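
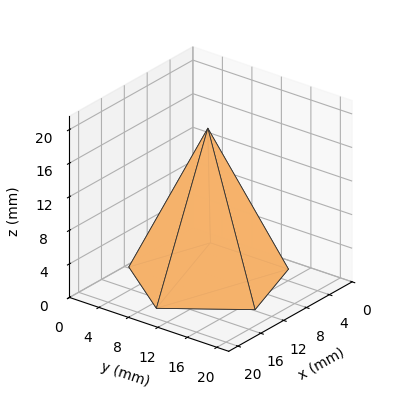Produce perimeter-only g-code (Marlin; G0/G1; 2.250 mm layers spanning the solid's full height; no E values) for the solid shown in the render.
Reading the render: the shape is a regular 5-sided pyramid, base circumscribed radius ≈ 9 mm, apex at z ≈ 18 mm (dimensions read to the nearest mm from the axis ticks). For the g-code, the solid's height is divided into equal slices at the stated Δz and each level perimeter traced with G1 moves after a G0 lift.

; perimeter-only toolpath
G21 ; units = mm
G90 ; absolute positioning
G28 ; home
; layer 1
G0 Z2.250
G0 X16.875 Y9.000
G1 X11.433 Y16.490
G1 X2.629 Y13.629
G1 X2.629 Y4.371
G1 X11.433 Y1.510
G1 X16.875 Y9.000
; layer 2
G0 Z4.500
G0 X15.750 Y9.000
G1 X11.086 Y15.420
G1 X3.539 Y12.967
G1 X3.539 Y5.032
G1 X11.086 Y2.580
G1 X15.750 Y9.000
; layer 3
G0 Z6.750
G0 X14.625 Y9.000
G1 X10.738 Y14.350
G1 X4.449 Y12.306
G1 X4.449 Y5.694
G1 X10.738 Y3.650
G1 X14.625 Y9.000
; layer 4
G0 Z9.000
G0 X13.500 Y9.000
G1 X10.390 Y13.280
G1 X5.359 Y11.645
G1 X5.359 Y6.355
G1 X10.390 Y4.720
G1 X13.500 Y9.000
; layer 5
G0 Z11.250
G0 X12.375 Y9.000
G1 X10.043 Y12.210
G1 X6.270 Y10.984
G1 X6.270 Y7.016
G1 X10.043 Y5.790
G1 X12.375 Y9.000
; layer 6
G0 Z13.500
G0 X11.250 Y9.000
G1 X9.695 Y11.140
G1 X7.180 Y10.322
G1 X7.180 Y7.678
G1 X9.695 Y6.860
G1 X11.250 Y9.000
; layer 7
G0 Z15.750
G0 X10.125 Y9.000
G1 X9.348 Y10.070
G1 X8.090 Y9.661
G1 X8.090 Y8.339
G1 X9.348 Y7.930
G1 X10.125 Y9.000
M2 ; end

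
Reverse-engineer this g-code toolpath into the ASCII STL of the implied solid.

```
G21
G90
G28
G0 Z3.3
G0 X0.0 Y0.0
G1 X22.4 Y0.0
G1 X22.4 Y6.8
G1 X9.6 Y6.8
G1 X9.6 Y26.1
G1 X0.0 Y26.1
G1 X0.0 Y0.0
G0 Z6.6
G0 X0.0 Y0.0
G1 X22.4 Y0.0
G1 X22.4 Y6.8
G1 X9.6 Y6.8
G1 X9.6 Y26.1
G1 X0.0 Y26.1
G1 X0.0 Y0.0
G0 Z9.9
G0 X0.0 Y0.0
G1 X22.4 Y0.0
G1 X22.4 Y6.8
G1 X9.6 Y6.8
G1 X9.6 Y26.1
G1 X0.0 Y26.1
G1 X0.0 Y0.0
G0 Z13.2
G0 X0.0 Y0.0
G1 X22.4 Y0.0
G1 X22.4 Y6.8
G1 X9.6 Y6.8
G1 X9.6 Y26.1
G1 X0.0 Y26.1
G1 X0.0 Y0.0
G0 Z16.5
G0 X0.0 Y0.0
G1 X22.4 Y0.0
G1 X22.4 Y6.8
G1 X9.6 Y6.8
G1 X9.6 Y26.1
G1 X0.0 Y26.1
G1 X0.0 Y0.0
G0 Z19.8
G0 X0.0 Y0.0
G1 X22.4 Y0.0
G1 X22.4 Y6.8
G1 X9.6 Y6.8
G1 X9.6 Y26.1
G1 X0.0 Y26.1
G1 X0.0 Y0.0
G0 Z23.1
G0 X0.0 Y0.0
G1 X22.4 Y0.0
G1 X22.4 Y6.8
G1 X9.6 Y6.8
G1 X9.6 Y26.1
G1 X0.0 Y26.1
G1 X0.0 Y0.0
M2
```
solid part
  facet normal 0.0000 0.0000 -1.0000
    outer loop
      vertex 22.4 6.8 0.0
      vertex 22.4 0.0 0.0
      vertex 0.0 0.0 0.0
    endloop
  endfacet
  facet normal 0.0000 0.0000 -1.0000
    outer loop
      vertex 9.6 6.8 0.0
      vertex 22.4 6.8 0.0
      vertex 0.0 0.0 0.0
    endloop
  endfacet
  facet normal 0.0000 0.0000 -1.0000
    outer loop
      vertex 9.6 26.1 0.0
      vertex 9.6 6.8 0.0
      vertex 0.0 0.0 0.0
    endloop
  endfacet
  facet normal 0.0000 0.0000 -1.0000
    outer loop
      vertex 0.0 26.1 0.0
      vertex 9.6 26.1 0.0
      vertex 0.0 0.0 0.0
    endloop
  endfacet
  facet normal 0.0000 0.0000 1.0000
    outer loop
      vertex 0.0 0.0 23.1
      vertex 22.4 0.0 23.1
      vertex 22.4 6.8 23.1
    endloop
  endfacet
  facet normal 0.0000 0.0000 1.0000
    outer loop
      vertex 0.0 0.0 23.1
      vertex 22.4 6.8 23.1
      vertex 9.6 6.8 23.1
    endloop
  endfacet
  facet normal 0.0000 0.0000 1.0000
    outer loop
      vertex 0.0 0.0 23.1
      vertex 9.6 6.8 23.1
      vertex 9.6 26.1 23.1
    endloop
  endfacet
  facet normal 0.0000 0.0000 1.0000
    outer loop
      vertex 0.0 0.0 23.1
      vertex 9.6 26.1 23.1
      vertex 0.0 26.1 23.1
    endloop
  endfacet
  facet normal 0.0000 -1.0000 0.0000
    outer loop
      vertex 0.0 0.0 0.0
      vertex 22.4 0.0 0.0
      vertex 22.4 0.0 23.1
    endloop
  endfacet
  facet normal 0.0000 -1.0000 0.0000
    outer loop
      vertex 0.0 0.0 0.0
      vertex 22.4 0.0 23.1
      vertex 0.0 0.0 23.1
    endloop
  endfacet
  facet normal 1.0000 0.0000 0.0000
    outer loop
      vertex 22.4 0.0 0.0
      vertex 22.4 6.8 0.0
      vertex 22.4 6.8 23.1
    endloop
  endfacet
  facet normal 1.0000 0.0000 0.0000
    outer loop
      vertex 22.4 0.0 0.0
      vertex 22.4 6.8 23.1
      vertex 22.4 0.0 23.1
    endloop
  endfacet
  facet normal 0.0000 1.0000 0.0000
    outer loop
      vertex 22.4 6.8 0.0
      vertex 9.6 6.8 0.0
      vertex 9.6 6.8 23.1
    endloop
  endfacet
  facet normal 0.0000 1.0000 0.0000
    outer loop
      vertex 22.4 6.8 0.0
      vertex 9.6 6.8 23.1
      vertex 22.4 6.8 23.1
    endloop
  endfacet
  facet normal 1.0000 0.0000 0.0000
    outer loop
      vertex 9.6 6.8 0.0
      vertex 9.6 26.1 0.0
      vertex 9.6 26.1 23.1
    endloop
  endfacet
  facet normal 1.0000 0.0000 0.0000
    outer loop
      vertex 9.6 6.8 0.0
      vertex 9.6 26.1 23.1
      vertex 9.6 6.8 23.1
    endloop
  endfacet
  facet normal 0.0000 1.0000 0.0000
    outer loop
      vertex 9.6 26.1 0.0
      vertex 0.0 26.1 0.0
      vertex 0.0 26.1 23.1
    endloop
  endfacet
  facet normal 0.0000 1.0000 0.0000
    outer loop
      vertex 9.6 26.1 0.0
      vertex 0.0 26.1 23.1
      vertex 9.6 26.1 23.1
    endloop
  endfacet
  facet normal -1.0000 0.0000 0.0000
    outer loop
      vertex 0.0 26.1 0.0
      vertex 0.0 0.0 0.0
      vertex 0.0 0.0 23.1
    endloop
  endfacet
  facet normal -1.0000 0.0000 0.0000
    outer loop
      vertex 0.0 26.1 0.0
      vertex 0.0 0.0 23.1
      vertex 0.0 26.1 23.1
    endloop
  endfacet
endsolid part

The G0 Z moves step by Δz≈3.3 mm. Every layer's G1 loop is the same polygon, so the solid is a straight extrusion of it from z=0 to z≈23.1. Closing with flat bottom and top caps and triangulating gives 20 facets — an L-shaped prism: outer 22.4 × 26.1 mm, arm thicknesses ≈ 6.8 mm (horizontal) and 9.6 mm (vertical), extruded 23.1 mm in z.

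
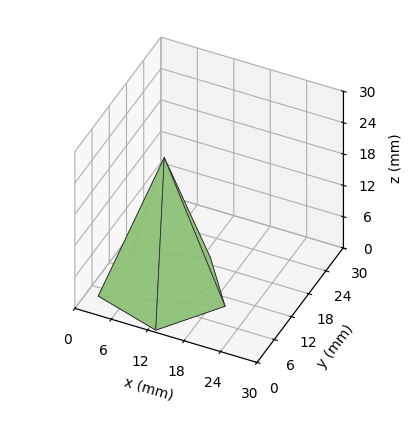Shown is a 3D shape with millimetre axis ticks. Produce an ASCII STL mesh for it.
Reading the render: the shape is a regular 5-sided pyramid, base circumscribed radius ≈ 10 mm, apex at z ≈ 25 mm (dimensions read to the nearest mm from the axis ticks). For the STL, each face is triangulated and given an outward normal.

solid part
  facet normal 0.0000 0.0000 -1.0000
    outer loop
      vertex 1.910 15.878 0.000
      vertex 13.090 19.511 0.000
      vertex 20.000 10.000 0.000
    endloop
  endfacet
  facet normal 0.0000 0.0000 -1.0000
    outer loop
      vertex 1.910 4.122 0.000
      vertex 1.910 15.878 0.000
      vertex 20.000 10.000 0.000
    endloop
  endfacet
  facet normal 0.0000 0.0000 -1.0000
    outer loop
      vertex 13.090 0.489 0.000
      vertex 1.910 4.122 0.000
      vertex 20.000 10.000 0.000
    endloop
  endfacet
  facet normal 0.7697 0.5592 0.3079
    outer loop
      vertex 20.000 10.000 0.000
      vertex 13.090 19.511 0.000
      vertex 10.000 10.000 25.000
    endloop
  endfacet
  facet normal -0.2940 0.9048 0.3079
    outer loop
      vertex 13.090 19.511 0.000
      vertex 1.910 15.878 0.000
      vertex 10.000 10.000 25.000
    endloop
  endfacet
  facet normal -0.9514 0.0000 0.3079
    outer loop
      vertex 1.910 15.878 0.000
      vertex 1.910 4.122 0.000
      vertex 10.000 10.000 25.000
    endloop
  endfacet
  facet normal -0.2940 -0.9048 0.3079
    outer loop
      vertex 1.910 4.122 0.000
      vertex 13.090 0.489 0.000
      vertex 10.000 10.000 25.000
    endloop
  endfacet
  facet normal 0.7697 -0.5592 0.3079
    outer loop
      vertex 13.090 0.489 0.000
      vertex 20.000 10.000 0.000
      vertex 10.000 10.000 25.000
    endloop
  endfacet
endsolid part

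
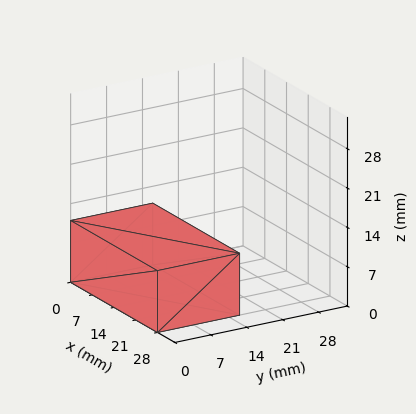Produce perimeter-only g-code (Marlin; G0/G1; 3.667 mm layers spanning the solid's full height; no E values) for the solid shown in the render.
Reading the render: the shape is a rectangular box, roughly 28 × 16 mm footprint and 11 mm tall (dimensions read to the nearest mm from the axis ticks). For the g-code, the solid's height is divided into equal slices at the stated Δz and each level perimeter traced with G1 moves after a G0 lift.

; perimeter-only toolpath
G21 ; units = mm
G90 ; absolute positioning
G28 ; home
; layer 1
G0 Z3.667
G0 X0.000 Y0.000
G1 X28.000 Y0.000
G1 X28.000 Y16.000
G1 X0.000 Y16.000
G1 X0.000 Y0.000
; layer 2
G0 Z7.333
G0 X0.000 Y0.000
G1 X28.000 Y0.000
G1 X28.000 Y16.000
G1 X0.000 Y16.000
G1 X0.000 Y0.000
; layer 3
G0 Z11.000
G0 X0.000 Y0.000
G1 X28.000 Y0.000
G1 X28.000 Y16.000
G1 X0.000 Y16.000
G1 X0.000 Y0.000
M2 ; end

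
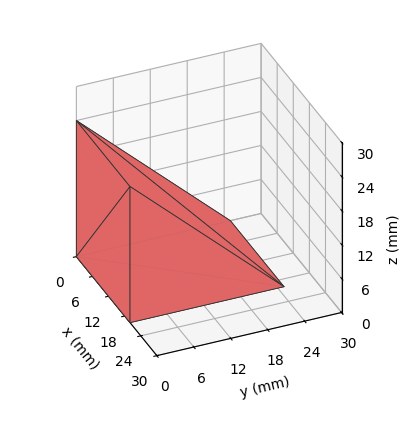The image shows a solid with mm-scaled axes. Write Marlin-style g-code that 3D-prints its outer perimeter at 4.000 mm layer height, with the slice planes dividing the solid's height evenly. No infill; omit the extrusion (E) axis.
Reading the render: the shape is a wedge (ramp): 20 × 25 mm base, rising to 24 mm along the y=0 edge and sloping linearly to z=0 at y=25 (dimensions read to the nearest mm from the axis ticks). For the g-code, the solid's height is divided into equal slices at the stated Δz and each level perimeter traced with G1 moves after a G0 lift.

; perimeter-only toolpath
G21 ; units = mm
G90 ; absolute positioning
G28 ; home
; layer 1
G0 Z4.000
G0 X0.000 Y0.000
G1 X20.000 Y0.000
G1 X20.000 Y20.833
G1 X0.000 Y20.833
G1 X0.000 Y0.000
; layer 2
G0 Z8.000
G0 X0.000 Y0.000
G1 X20.000 Y0.000
G1 X20.000 Y16.667
G1 X0.000 Y16.667
G1 X0.000 Y0.000
; layer 3
G0 Z12.000
G0 X0.000 Y0.000
G1 X20.000 Y0.000
G1 X20.000 Y12.500
G1 X0.000 Y12.500
G1 X0.000 Y0.000
; layer 4
G0 Z16.000
G0 X0.000 Y0.000
G1 X20.000 Y0.000
G1 X20.000 Y8.333
G1 X0.000 Y8.333
G1 X0.000 Y0.000
; layer 5
G0 Z20.000
G0 X0.000 Y0.000
G1 X20.000 Y0.000
G1 X20.000 Y4.167
G1 X0.000 Y4.167
G1 X0.000 Y0.000
M2 ; end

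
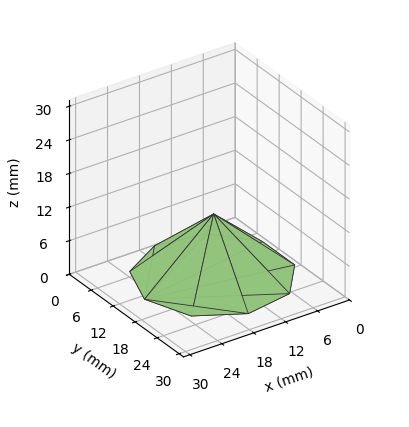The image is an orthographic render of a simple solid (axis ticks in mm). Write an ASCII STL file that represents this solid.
Reading the render: the shape is a regular 9-sided pyramid, base circumscribed radius ≈ 13 mm, apex at z ≈ 11 mm (dimensions read to the nearest mm from the axis ticks). For the STL, each face is triangulated and given an outward normal.

solid part
  facet normal 0.0000 0.0000 -1.0000
    outer loop
      vertex 15.3 25.8 0.0
      vertex 23.0 21.4 0.0
      vertex 26.0 13.0 0.0
    endloop
  endfacet
  facet normal 0.0000 0.0000 -1.0000
    outer loop
      vertex 6.5 24.3 0.0
      vertex 15.3 25.8 0.0
      vertex 26.0 13.0 0.0
    endloop
  endfacet
  facet normal 0.0000 0.0000 -1.0000
    outer loop
      vertex 0.8 17.4 0.0
      vertex 6.5 24.3 0.0
      vertex 26.0 13.0 0.0
    endloop
  endfacet
  facet normal 0.0000 0.0000 -1.0000
    outer loop
      vertex 0.8 8.6 0.0
      vertex 0.8 17.4 0.0
      vertex 26.0 13.0 0.0
    endloop
  endfacet
  facet normal 0.0000 0.0000 -1.0000
    outer loop
      vertex 6.5 1.7 0.0
      vertex 0.8 8.6 0.0
      vertex 26.0 13.0 0.0
    endloop
  endfacet
  facet normal 0.0000 0.0000 -1.0000
    outer loop
      vertex 15.3 0.2 0.0
      vertex 6.5 1.7 0.0
      vertex 26.0 13.0 0.0
    endloop
  endfacet
  facet normal 0.0000 0.0000 -1.0000
    outer loop
      vertex 23.0 4.6 0.0
      vertex 15.3 0.2 0.0
      vertex 26.0 13.0 0.0
    endloop
  endfacet
  facet normal 0.6294 0.2248 0.7438
    outer loop
      vertex 26.0 13.0 0.0
      vertex 23.0 21.4 0.0
      vertex 13.0 13.0 11.0
    endloop
  endfacet
  facet normal 0.3314 0.5800 0.7442
    outer loop
      vertex 23.0 21.4 0.0
      vertex 15.3 25.8 0.0
      vertex 13.0 13.0 11.0
    endloop
  endfacet
  facet normal -0.1124 0.6592 0.7435
    outer loop
      vertex 15.3 25.8 0.0
      vertex 6.5 24.3 0.0
      vertex 13.0 13.0 11.0
    endloop
  endfacet
  facet normal -0.5161 0.4263 0.7429
    outer loop
      vertex 6.5 24.3 0.0
      vertex 0.8 17.4 0.0
      vertex 13.0 13.0 11.0
    endloop
  endfacet
  facet normal -0.6696 0.0000 0.7427
    outer loop
      vertex 0.8 17.4 0.0
      vertex 0.8 8.6 0.0
      vertex 13.0 13.0 11.0
    endloop
  endfacet
  facet normal -0.5161 -0.4263 0.7429
    outer loop
      vertex 0.8 8.6 0.0
      vertex 6.5 1.7 0.0
      vertex 13.0 13.0 11.0
    endloop
  endfacet
  facet normal -0.1124 -0.6592 0.7435
    outer loop
      vertex 6.5 1.7 0.0
      vertex 15.3 0.2 0.0
      vertex 13.0 13.0 11.0
    endloop
  endfacet
  facet normal 0.3314 -0.5800 0.7442
    outer loop
      vertex 15.3 0.2 0.0
      vertex 23.0 4.6 0.0
      vertex 13.0 13.0 11.0
    endloop
  endfacet
  facet normal 0.6294 -0.2248 0.7438
    outer loop
      vertex 23.0 4.6 0.0
      vertex 26.0 13.0 0.0
      vertex 13.0 13.0 11.0
    endloop
  endfacet
endsolid part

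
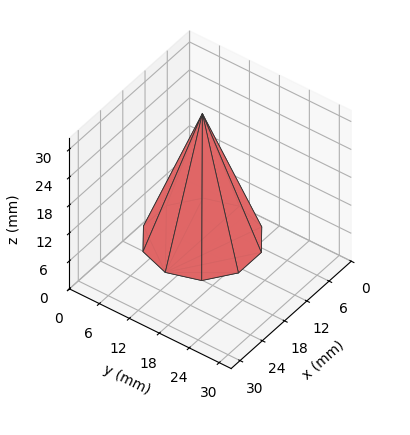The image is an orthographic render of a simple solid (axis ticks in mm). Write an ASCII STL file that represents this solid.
Reading the render: the shape is a regular 10-sided pyramid, base circumscribed radius ≈ 10 mm, apex at z ≈ 27 mm (dimensions read to the nearest mm from the axis ticks). For the STL, each face is triangulated and given an outward normal.

solid part
  facet normal 0.0000 0.0000 -1.0000
    outer loop
      vertex 13.09 19.51 0.00
      vertex 18.09 15.88 0.00
      vertex 20.00 10.00 0.00
    endloop
  endfacet
  facet normal 0.0000 0.0000 -1.0000
    outer loop
      vertex 6.91 19.51 0.00
      vertex 13.09 19.51 0.00
      vertex 20.00 10.00 0.00
    endloop
  endfacet
  facet normal 0.0000 0.0000 -1.0000
    outer loop
      vertex 1.91 15.88 0.00
      vertex 6.91 19.51 0.00
      vertex 20.00 10.00 0.00
    endloop
  endfacet
  facet normal 0.0000 0.0000 -1.0000
    outer loop
      vertex 0.00 10.00 0.00
      vertex 1.91 15.88 0.00
      vertex 20.00 10.00 0.00
    endloop
  endfacet
  facet normal 0.0000 0.0000 -1.0000
    outer loop
      vertex 1.91 4.12 0.00
      vertex 0.00 10.00 0.00
      vertex 20.00 10.00 0.00
    endloop
  endfacet
  facet normal 0.0000 0.0000 -1.0000
    outer loop
      vertex 6.91 0.49 0.00
      vertex 1.91 4.12 0.00
      vertex 20.00 10.00 0.00
    endloop
  endfacet
  facet normal 0.0000 0.0000 -1.0000
    outer loop
      vertex 13.09 0.49 0.00
      vertex 6.91 0.49 0.00
      vertex 20.00 10.00 0.00
    endloop
  endfacet
  facet normal 0.0000 0.0000 -1.0000
    outer loop
      vertex 18.09 4.12 0.00
      vertex 13.09 0.49 0.00
      vertex 20.00 10.00 0.00
    endloop
  endfacet
  facet normal 0.8971 0.2914 0.3322
    outer loop
      vertex 20.00 10.00 0.00
      vertex 18.09 15.88 0.00
      vertex 10.00 10.00 27.00
    endloop
  endfacet
  facet normal 0.5541 0.7633 0.3323
    outer loop
      vertex 18.09 15.88 0.00
      vertex 13.09 19.51 0.00
      vertex 10.00 10.00 27.00
    endloop
  endfacet
  facet normal 0.0000 0.9432 0.3322
    outer loop
      vertex 13.09 19.51 0.00
      vertex 6.91 19.51 0.00
      vertex 10.00 10.00 27.00
    endloop
  endfacet
  facet normal -0.5541 0.7633 0.3323
    outer loop
      vertex 6.91 19.51 0.00
      vertex 1.91 15.88 0.00
      vertex 10.00 10.00 27.00
    endloop
  endfacet
  facet normal -0.8971 0.2914 0.3322
    outer loop
      vertex 1.91 15.88 0.00
      vertex 0.00 10.00 0.00
      vertex 10.00 10.00 27.00
    endloop
  endfacet
  facet normal -0.8971 -0.2914 0.3322
    outer loop
      vertex 0.00 10.00 0.00
      vertex 1.91 4.12 0.00
      vertex 10.00 10.00 27.00
    endloop
  endfacet
  facet normal -0.5541 -0.7633 0.3323
    outer loop
      vertex 1.91 4.12 0.00
      vertex 6.91 0.49 0.00
      vertex 10.00 10.00 27.00
    endloop
  endfacet
  facet normal 0.0000 -0.9432 0.3322
    outer loop
      vertex 6.91 0.49 0.00
      vertex 13.09 0.49 0.00
      vertex 10.00 10.00 27.00
    endloop
  endfacet
  facet normal 0.5541 -0.7633 0.3323
    outer loop
      vertex 13.09 0.49 0.00
      vertex 18.09 4.12 0.00
      vertex 10.00 10.00 27.00
    endloop
  endfacet
  facet normal 0.8971 -0.2914 0.3322
    outer loop
      vertex 18.09 4.12 0.00
      vertex 20.00 10.00 0.00
      vertex 10.00 10.00 27.00
    endloop
  endfacet
endsolid part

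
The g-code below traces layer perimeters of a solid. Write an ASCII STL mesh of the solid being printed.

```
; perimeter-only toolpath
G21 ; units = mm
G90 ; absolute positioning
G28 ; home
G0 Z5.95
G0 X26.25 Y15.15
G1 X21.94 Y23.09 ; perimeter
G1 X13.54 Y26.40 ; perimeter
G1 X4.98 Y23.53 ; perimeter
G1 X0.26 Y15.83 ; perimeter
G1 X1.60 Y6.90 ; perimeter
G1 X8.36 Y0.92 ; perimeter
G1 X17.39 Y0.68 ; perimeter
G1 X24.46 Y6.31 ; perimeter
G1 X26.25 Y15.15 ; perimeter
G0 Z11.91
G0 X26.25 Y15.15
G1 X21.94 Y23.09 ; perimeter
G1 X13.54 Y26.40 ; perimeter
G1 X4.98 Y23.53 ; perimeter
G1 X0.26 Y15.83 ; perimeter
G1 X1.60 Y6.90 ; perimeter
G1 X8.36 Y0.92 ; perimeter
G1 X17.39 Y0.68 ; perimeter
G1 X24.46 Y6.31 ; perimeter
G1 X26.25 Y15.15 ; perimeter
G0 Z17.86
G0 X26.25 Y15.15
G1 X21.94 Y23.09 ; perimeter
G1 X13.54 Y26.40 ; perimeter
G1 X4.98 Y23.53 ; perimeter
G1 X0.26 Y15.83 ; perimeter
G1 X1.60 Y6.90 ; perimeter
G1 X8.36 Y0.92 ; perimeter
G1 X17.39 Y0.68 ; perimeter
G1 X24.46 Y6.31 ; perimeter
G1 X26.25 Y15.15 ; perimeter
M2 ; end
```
solid part
  facet normal 0.0000 0.0000 -1.0000
    outer loop
      vertex 13.54 26.40 0.00
      vertex 21.94 23.09 0.00
      vertex 26.25 15.15 0.00
    endloop
  endfacet
  facet normal 0.0000 0.0000 -1.0000
    outer loop
      vertex 4.98 23.53 0.00
      vertex 13.54 26.40 0.00
      vertex 26.25 15.15 0.00
    endloop
  endfacet
  facet normal 0.0000 0.0000 -1.0000
    outer loop
      vertex 0.26 15.83 0.00
      vertex 4.98 23.53 0.00
      vertex 26.25 15.15 0.00
    endloop
  endfacet
  facet normal 0.0000 0.0000 -1.0000
    outer loop
      vertex 1.60 6.90 0.00
      vertex 0.26 15.83 0.00
      vertex 26.25 15.15 0.00
    endloop
  endfacet
  facet normal 0.0000 0.0000 -1.0000
    outer loop
      vertex 8.36 0.92 0.00
      vertex 1.60 6.90 0.00
      vertex 26.25 15.15 0.00
    endloop
  endfacet
  facet normal 0.0000 0.0000 -1.0000
    outer loop
      vertex 17.39 0.68 0.00
      vertex 8.36 0.92 0.00
      vertex 26.25 15.15 0.00
    endloop
  endfacet
  facet normal 0.0000 0.0000 -1.0000
    outer loop
      vertex 24.46 6.31 0.00
      vertex 17.39 0.68 0.00
      vertex 26.25 15.15 0.00
    endloop
  endfacet
  facet normal 0.0000 0.0000 1.0000
    outer loop
      vertex 26.25 15.15 17.86
      vertex 21.94 23.09 17.86
      vertex 13.54 26.40 17.86
    endloop
  endfacet
  facet normal 0.0000 0.0000 1.0000
    outer loop
      vertex 26.25 15.15 17.86
      vertex 13.54 26.40 17.86
      vertex 4.98 23.53 17.86
    endloop
  endfacet
  facet normal 0.0000 0.0000 1.0000
    outer loop
      vertex 26.25 15.15 17.86
      vertex 4.98 23.53 17.86
      vertex 0.26 15.83 17.86
    endloop
  endfacet
  facet normal 0.0000 0.0000 1.0000
    outer loop
      vertex 26.25 15.15 17.86
      vertex 0.26 15.83 17.86
      vertex 1.60 6.90 17.86
    endloop
  endfacet
  facet normal 0.0000 0.0000 1.0000
    outer loop
      vertex 26.25 15.15 17.86
      vertex 1.60 6.90 17.86
      vertex 8.36 0.92 17.86
    endloop
  endfacet
  facet normal 0.0000 0.0000 1.0000
    outer loop
      vertex 26.25 15.15 17.86
      vertex 8.36 0.92 17.86
      vertex 17.39 0.68 17.86
    endloop
  endfacet
  facet normal 0.0000 0.0000 1.0000
    outer loop
      vertex 26.25 15.15 17.86
      vertex 17.39 0.68 17.86
      vertex 24.46 6.31 17.86
    endloop
  endfacet
  facet normal 0.8789 0.4771 0.0000
    outer loop
      vertex 26.25 15.15 0.00
      vertex 21.94 23.09 0.00
      vertex 21.94 23.09 17.86
    endloop
  endfacet
  facet normal 0.8789 0.4771 0.0000
    outer loop
      vertex 26.25 15.15 0.00
      vertex 21.94 23.09 17.86
      vertex 26.25 15.15 17.86
    endloop
  endfacet
  facet normal 0.3666 0.9304 0.0000
    outer loop
      vertex 21.94 23.09 0.00
      vertex 13.54 26.40 0.00
      vertex 13.54 26.40 17.86
    endloop
  endfacet
  facet normal 0.3666 0.9304 0.0000
    outer loop
      vertex 21.94 23.09 0.00
      vertex 13.54 26.40 17.86
      vertex 21.94 23.09 17.86
    endloop
  endfacet
  facet normal -0.3179 0.9481 0.0000
    outer loop
      vertex 13.54 26.40 0.00
      vertex 4.98 23.53 0.00
      vertex 4.98 23.53 17.86
    endloop
  endfacet
  facet normal -0.3179 0.9481 0.0000
    outer loop
      vertex 13.54 26.40 0.00
      vertex 4.98 23.53 17.86
      vertex 13.54 26.40 17.86
    endloop
  endfacet
  facet normal -0.8526 0.5226 0.0000
    outer loop
      vertex 4.98 23.53 0.00
      vertex 0.26 15.83 0.00
      vertex 0.26 15.83 17.86
    endloop
  endfacet
  facet normal -0.8526 0.5226 0.0000
    outer loop
      vertex 4.98 23.53 0.00
      vertex 0.26 15.83 17.86
      vertex 4.98 23.53 17.86
    endloop
  endfacet
  facet normal -0.9889 -0.1484 0.0000
    outer loop
      vertex 0.26 15.83 0.00
      vertex 1.60 6.90 0.00
      vertex 1.60 6.90 17.86
    endloop
  endfacet
  facet normal -0.9889 -0.1484 0.0000
    outer loop
      vertex 0.26 15.83 0.00
      vertex 1.60 6.90 17.86
      vertex 0.26 15.83 17.86
    endloop
  endfacet
  facet normal -0.6626 -0.7490 0.0000
    outer loop
      vertex 1.60 6.90 0.00
      vertex 8.36 0.92 0.00
      vertex 8.36 0.92 17.86
    endloop
  endfacet
  facet normal -0.6626 -0.7490 0.0000
    outer loop
      vertex 1.60 6.90 0.00
      vertex 8.36 0.92 17.86
      vertex 1.60 6.90 17.86
    endloop
  endfacet
  facet normal -0.0266 -0.9996 0.0000
    outer loop
      vertex 8.36 0.92 0.00
      vertex 17.39 0.68 0.00
      vertex 17.39 0.68 17.86
    endloop
  endfacet
  facet normal -0.0266 -0.9996 0.0000
    outer loop
      vertex 8.36 0.92 0.00
      vertex 17.39 0.68 17.86
      vertex 8.36 0.92 17.86
    endloop
  endfacet
  facet normal 0.6229 -0.7823 0.0000
    outer loop
      vertex 17.39 0.68 0.00
      vertex 24.46 6.31 0.00
      vertex 24.46 6.31 17.86
    endloop
  endfacet
  facet normal 0.6229 -0.7823 0.0000
    outer loop
      vertex 17.39 0.68 0.00
      vertex 24.46 6.31 17.86
      vertex 17.39 0.68 17.86
    endloop
  endfacet
  facet normal 0.9801 -0.1985 0.0000
    outer loop
      vertex 24.46 6.31 0.00
      vertex 26.25 15.15 0.00
      vertex 26.25 15.15 17.86
    endloop
  endfacet
  facet normal 0.9801 -0.1985 0.0000
    outer loop
      vertex 24.46 6.31 0.00
      vertex 26.25 15.15 17.86
      vertex 24.46 6.31 17.86
    endloop
  endfacet
endsolid part

The G0 Z moves step by Δz≈5.95 mm. Every layer's G1 loop is the same polygon, so the solid is a straight extrusion of it from z=0 to z≈17.9. Closing with flat bottom and top caps and triangulating gives 32 facets — a regular 9-sided prism (a cylinder approximated with 9 flat sides), circumscribed radius ≈ 13.2 mm, height ≈ 17.9 mm.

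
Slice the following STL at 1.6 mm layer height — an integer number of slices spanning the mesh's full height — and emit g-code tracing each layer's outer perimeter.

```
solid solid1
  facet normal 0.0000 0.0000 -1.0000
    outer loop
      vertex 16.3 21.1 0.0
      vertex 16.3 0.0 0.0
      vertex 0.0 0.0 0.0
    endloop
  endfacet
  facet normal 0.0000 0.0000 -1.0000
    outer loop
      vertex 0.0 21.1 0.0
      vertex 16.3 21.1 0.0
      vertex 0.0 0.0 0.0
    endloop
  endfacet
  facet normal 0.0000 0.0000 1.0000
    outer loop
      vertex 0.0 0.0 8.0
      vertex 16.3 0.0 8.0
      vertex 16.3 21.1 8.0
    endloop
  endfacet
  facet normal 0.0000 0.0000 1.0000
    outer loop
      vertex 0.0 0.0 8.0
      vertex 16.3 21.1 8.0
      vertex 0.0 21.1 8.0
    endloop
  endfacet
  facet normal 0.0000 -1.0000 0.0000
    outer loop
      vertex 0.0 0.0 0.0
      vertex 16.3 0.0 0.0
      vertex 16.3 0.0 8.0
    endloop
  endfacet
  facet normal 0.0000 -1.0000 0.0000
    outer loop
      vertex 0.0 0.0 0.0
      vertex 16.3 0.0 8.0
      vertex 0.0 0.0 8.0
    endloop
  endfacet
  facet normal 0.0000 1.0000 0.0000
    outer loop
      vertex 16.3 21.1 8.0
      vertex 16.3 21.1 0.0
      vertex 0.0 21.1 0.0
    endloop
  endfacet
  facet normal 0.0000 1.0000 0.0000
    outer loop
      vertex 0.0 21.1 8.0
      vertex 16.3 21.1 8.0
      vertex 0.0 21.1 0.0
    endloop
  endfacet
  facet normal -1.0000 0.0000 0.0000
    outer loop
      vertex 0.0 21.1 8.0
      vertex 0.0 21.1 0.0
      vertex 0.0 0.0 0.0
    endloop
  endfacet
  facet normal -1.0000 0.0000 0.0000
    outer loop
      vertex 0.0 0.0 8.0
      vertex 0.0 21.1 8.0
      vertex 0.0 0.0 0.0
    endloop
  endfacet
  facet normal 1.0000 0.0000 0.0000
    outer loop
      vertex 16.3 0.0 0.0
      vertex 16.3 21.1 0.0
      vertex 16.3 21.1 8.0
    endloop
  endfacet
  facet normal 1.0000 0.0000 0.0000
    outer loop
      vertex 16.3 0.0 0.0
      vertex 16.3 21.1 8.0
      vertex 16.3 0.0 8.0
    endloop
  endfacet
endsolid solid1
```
; perimeter-only toolpath
G21 ; units = mm
G90 ; absolute positioning
G28 ; home
; layer 1
G0 Z1.6
G0 X0.0 Y0.0
G1 X16.3 Y0.0
G1 X16.3 Y21.1
G1 X0.0 Y21.1
G1 X0.0 Y0.0
; layer 2
G0 Z3.2
G0 X0.0 Y0.0
G1 X16.3 Y0.0
G1 X16.3 Y21.1
G1 X0.0 Y21.1
G1 X0.0 Y0.0
; layer 3
G0 Z4.8
G0 X0.0 Y0.0
G1 X16.3 Y0.0
G1 X16.3 Y21.1
G1 X0.0 Y21.1
G1 X0.0 Y0.0
; layer 4
G0 Z6.4
G0 X0.0 Y0.0
G1 X16.3 Y0.0
G1 X16.3 Y21.1
G1 X0.0 Y21.1
G1 X0.0 Y0.0
; layer 5
G0 Z8.0
G0 X0.0 Y0.0
G1 X16.3 Y0.0
G1 X16.3 Y21.1
G1 X0.0 Y21.1
G1 X0.0 Y0.0
M2 ; end

The solid is a rectangular box, roughly 16.3 × 21.1 mm footprint and 8 mm tall. Slicing at Δz = 1.6 mm — 5 equal slices spanning the solid's height, so layer i sits at z = i·h/5 — gives 5 non-empty perimeters. Each is a 4-segment closed polygon; G0 lifts to the layer z and rapids to the start vertex, then G1 traces the edges.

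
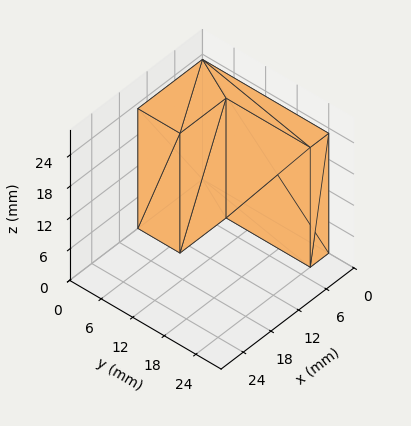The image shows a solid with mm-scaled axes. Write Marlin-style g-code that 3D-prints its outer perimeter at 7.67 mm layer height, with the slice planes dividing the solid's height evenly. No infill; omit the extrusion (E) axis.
Reading the render: the shape is an L-shaped prism: outer 14 × 24 mm, arm thicknesses ≈ 8 mm (horizontal) and 4 mm (vertical), extruded 23 mm in z (dimensions read to the nearest mm from the axis ticks). For the g-code, the solid's height is divided into equal slices at the stated Δz and each level perimeter traced with G1 moves after a G0 lift.

; perimeter-only toolpath
G21 ; units = mm
G90 ; absolute positioning
G28 ; home
; layer 1
G0 Z7.67
G0 X0.00 Y0.00
G1 X14.00 Y0.00
G1 X14.00 Y8.00
G1 X4.00 Y8.00
G1 X4.00 Y24.00
G1 X0.00 Y24.00
G1 X0.00 Y0.00
; layer 2
G0 Z15.33
G0 X0.00 Y0.00
G1 X14.00 Y0.00
G1 X14.00 Y8.00
G1 X4.00 Y8.00
G1 X4.00 Y24.00
G1 X0.00 Y24.00
G1 X0.00 Y0.00
; layer 3
G0 Z23.00
G0 X0.00 Y0.00
G1 X14.00 Y0.00
G1 X14.00 Y8.00
G1 X4.00 Y8.00
G1 X4.00 Y24.00
G1 X0.00 Y24.00
G1 X0.00 Y0.00
M2 ; end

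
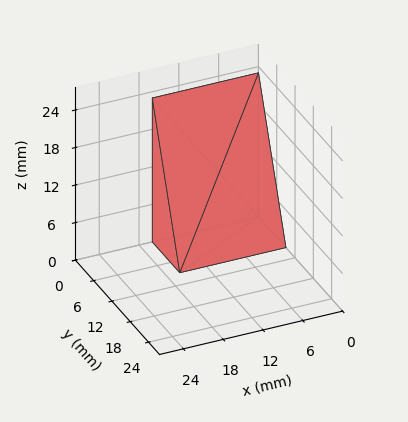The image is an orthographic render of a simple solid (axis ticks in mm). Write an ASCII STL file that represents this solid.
Reading the render: the shape is a wedge (ramp): 16 × 9 mm base, rising to 23 mm along the y=0 edge and sloping linearly to z=0 at y=9 (dimensions read to the nearest mm from the axis ticks). For the STL, each face is triangulated and given an outward normal.

solid part
  facet normal 0.0000 0.0000 -1.0000
    outer loop
      vertex 16.0 9.0 0.0
      vertex 16.0 0.0 0.0
      vertex 0.0 0.0 0.0
    endloop
  endfacet
  facet normal 0.0000 0.0000 -1.0000
    outer loop
      vertex 0.0 9.0 0.0
      vertex 16.0 9.0 0.0
      vertex 0.0 0.0 0.0
    endloop
  endfacet
  facet normal 0.0000 -1.0000 0.0000
    outer loop
      vertex 0.0 0.0 0.0
      vertex 16.0 0.0 0.0
      vertex 16.0 0.0 23.0
    endloop
  endfacet
  facet normal 0.0000 -1.0000 0.0000
    outer loop
      vertex 0.0 0.0 0.0
      vertex 16.0 0.0 23.0
      vertex 0.0 0.0 23.0
    endloop
  endfacet
  facet normal 0.0000 0.9312 0.3644
    outer loop
      vertex 0.0 0.0 23.0
      vertex 16.0 0.0 23.0
      vertex 16.0 9.0 0.0
    endloop
  endfacet
  facet normal 0.0000 0.9312 0.3644
    outer loop
      vertex 0.0 0.0 23.0
      vertex 16.0 9.0 0.0
      vertex 0.0 9.0 0.0
    endloop
  endfacet
  facet normal -1.0000 0.0000 0.0000
    outer loop
      vertex 0.0 0.0 23.0
      vertex 0.0 9.0 0.0
      vertex 0.0 0.0 0.0
    endloop
  endfacet
  facet normal 1.0000 0.0000 0.0000
    outer loop
      vertex 16.0 0.0 0.0
      vertex 16.0 9.0 0.0
      vertex 16.0 0.0 23.0
    endloop
  endfacet
endsolid part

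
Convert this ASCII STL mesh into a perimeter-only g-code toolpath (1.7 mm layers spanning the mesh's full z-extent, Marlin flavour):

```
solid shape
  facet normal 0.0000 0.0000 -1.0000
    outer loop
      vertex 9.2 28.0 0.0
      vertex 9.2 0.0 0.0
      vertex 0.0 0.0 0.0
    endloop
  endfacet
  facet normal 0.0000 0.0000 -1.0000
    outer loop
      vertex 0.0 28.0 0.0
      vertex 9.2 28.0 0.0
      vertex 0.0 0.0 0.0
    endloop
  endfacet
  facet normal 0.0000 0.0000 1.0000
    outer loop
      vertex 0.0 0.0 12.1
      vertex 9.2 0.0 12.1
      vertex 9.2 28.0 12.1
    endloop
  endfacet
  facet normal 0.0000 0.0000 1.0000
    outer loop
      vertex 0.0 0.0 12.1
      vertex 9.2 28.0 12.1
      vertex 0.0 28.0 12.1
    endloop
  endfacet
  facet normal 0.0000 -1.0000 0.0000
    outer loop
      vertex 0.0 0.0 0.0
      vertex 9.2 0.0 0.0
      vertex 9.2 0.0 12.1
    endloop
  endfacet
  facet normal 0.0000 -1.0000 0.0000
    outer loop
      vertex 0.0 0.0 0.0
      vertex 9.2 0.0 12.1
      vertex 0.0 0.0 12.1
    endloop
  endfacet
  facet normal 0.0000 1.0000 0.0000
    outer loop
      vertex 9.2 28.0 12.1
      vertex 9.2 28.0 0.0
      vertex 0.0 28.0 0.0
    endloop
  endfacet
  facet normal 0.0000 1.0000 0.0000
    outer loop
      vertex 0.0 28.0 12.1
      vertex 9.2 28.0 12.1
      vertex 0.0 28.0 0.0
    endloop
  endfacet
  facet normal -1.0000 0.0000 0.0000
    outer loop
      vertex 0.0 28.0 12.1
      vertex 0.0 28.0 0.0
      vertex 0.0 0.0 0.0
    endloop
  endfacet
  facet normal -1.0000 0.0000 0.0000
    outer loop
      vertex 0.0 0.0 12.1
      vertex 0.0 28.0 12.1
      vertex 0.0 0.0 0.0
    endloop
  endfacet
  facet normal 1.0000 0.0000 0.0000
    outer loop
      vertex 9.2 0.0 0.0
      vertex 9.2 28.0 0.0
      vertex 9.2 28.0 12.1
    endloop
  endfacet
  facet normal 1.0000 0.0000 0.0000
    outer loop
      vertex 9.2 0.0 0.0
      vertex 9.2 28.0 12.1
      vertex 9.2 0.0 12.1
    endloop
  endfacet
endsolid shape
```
; perimeter-only toolpath
G21 ; units = mm
G90 ; absolute positioning
G28 ; home
; layer 1
G0 Z1.7
G0 X0.0 Y0.0
G1 X9.2 Y0.0
G1 X9.2 Y28.0
G1 X0.0 Y28.0
G1 X0.0 Y0.0
; layer 2
G0 Z3.5
G0 X0.0 Y0.0
G1 X9.2 Y0.0
G1 X9.2 Y28.0
G1 X0.0 Y28.0
G1 X0.0 Y0.0
; layer 3
G0 Z5.2
G0 X0.0 Y0.0
G1 X9.2 Y0.0
G1 X9.2 Y28.0
G1 X0.0 Y28.0
G1 X0.0 Y0.0
; layer 4
G0 Z6.9
G0 X0.0 Y0.0
G1 X9.2 Y0.0
G1 X9.2 Y28.0
G1 X0.0 Y28.0
G1 X0.0 Y0.0
; layer 5
G0 Z8.6
G0 X0.0 Y0.0
G1 X9.2 Y0.0
G1 X9.2 Y28.0
G1 X0.0 Y28.0
G1 X0.0 Y0.0
; layer 6
G0 Z10.4
G0 X0.0 Y0.0
G1 X9.2 Y0.0
G1 X9.2 Y28.0
G1 X0.0 Y28.0
G1 X0.0 Y0.0
; layer 7
G0 Z12.1
G0 X0.0 Y0.0
G1 X9.2 Y0.0
G1 X9.2 Y28.0
G1 X0.0 Y28.0
G1 X0.0 Y0.0
M2 ; end

The solid is a rectangular box, roughly 9.2 × 28 mm footprint and 12.1 mm tall. Slicing at Δz = 1.7 mm — 7 equal slices spanning the solid's height, so layer i sits at z = i·h/7 — gives 7 non-empty perimeters. Each is a 4-segment closed polygon; G0 lifts to the layer z and rapids to the start vertex, then G1 traces the edges.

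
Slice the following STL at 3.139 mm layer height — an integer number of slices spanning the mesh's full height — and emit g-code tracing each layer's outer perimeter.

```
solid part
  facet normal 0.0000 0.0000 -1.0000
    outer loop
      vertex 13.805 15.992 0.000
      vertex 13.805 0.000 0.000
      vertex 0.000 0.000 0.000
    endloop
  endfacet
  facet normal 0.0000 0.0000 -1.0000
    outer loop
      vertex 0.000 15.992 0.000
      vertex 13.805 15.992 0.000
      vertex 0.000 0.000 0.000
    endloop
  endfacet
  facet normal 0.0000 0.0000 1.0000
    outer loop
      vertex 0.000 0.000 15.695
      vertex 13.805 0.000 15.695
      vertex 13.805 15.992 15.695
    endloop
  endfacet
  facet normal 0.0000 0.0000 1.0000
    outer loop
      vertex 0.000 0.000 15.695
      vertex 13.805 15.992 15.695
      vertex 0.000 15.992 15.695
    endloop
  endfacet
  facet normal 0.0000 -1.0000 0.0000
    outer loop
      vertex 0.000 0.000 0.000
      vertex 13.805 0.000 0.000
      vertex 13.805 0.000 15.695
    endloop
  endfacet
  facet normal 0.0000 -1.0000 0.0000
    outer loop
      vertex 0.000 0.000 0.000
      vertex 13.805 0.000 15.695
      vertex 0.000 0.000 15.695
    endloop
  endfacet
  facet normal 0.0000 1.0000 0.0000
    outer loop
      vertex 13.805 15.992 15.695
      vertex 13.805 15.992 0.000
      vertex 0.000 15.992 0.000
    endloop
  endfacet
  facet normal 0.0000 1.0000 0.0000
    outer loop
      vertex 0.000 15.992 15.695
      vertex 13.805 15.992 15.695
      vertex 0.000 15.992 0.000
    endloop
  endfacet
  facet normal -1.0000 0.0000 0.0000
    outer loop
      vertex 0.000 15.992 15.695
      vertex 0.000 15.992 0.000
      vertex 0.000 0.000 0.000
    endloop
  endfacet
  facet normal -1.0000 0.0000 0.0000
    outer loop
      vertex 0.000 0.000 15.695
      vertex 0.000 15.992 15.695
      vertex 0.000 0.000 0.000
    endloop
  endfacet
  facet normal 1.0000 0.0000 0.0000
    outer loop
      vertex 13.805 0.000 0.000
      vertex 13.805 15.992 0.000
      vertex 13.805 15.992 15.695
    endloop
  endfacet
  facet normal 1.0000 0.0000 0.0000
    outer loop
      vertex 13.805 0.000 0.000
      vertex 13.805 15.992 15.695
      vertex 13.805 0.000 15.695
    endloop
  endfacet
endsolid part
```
; perimeter-only toolpath
G21 ; units = mm
G90 ; absolute positioning
G28 ; home
; layer 1
G0 Z3.139
G0 X0.000 Y0.000
G1 X13.805 Y0.000
G1 X13.805 Y15.992
G1 X0.000 Y15.992
G1 X0.000 Y0.000
; layer 2
G0 Z6.278
G0 X0.000 Y0.000
G1 X13.805 Y0.000
G1 X13.805 Y15.992
G1 X0.000 Y15.992
G1 X0.000 Y0.000
; layer 3
G0 Z9.417
G0 X0.000 Y0.000
G1 X13.805 Y0.000
G1 X13.805 Y15.992
G1 X0.000 Y15.992
G1 X0.000 Y0.000
; layer 4
G0 Z12.556
G0 X0.000 Y0.000
G1 X13.805 Y0.000
G1 X13.805 Y15.992
G1 X0.000 Y15.992
G1 X0.000 Y0.000
; layer 5
G0 Z15.695
G0 X0.000 Y0.000
G1 X13.805 Y0.000
G1 X13.805 Y15.992
G1 X0.000 Y15.992
G1 X0.000 Y0.000
M2 ; end

The solid is a rectangular box, roughly 13.8 × 16 mm footprint and 15.7 mm tall. Slicing at Δz = 3.139 mm — 5 equal slices spanning the solid's height, so layer i sits at z = i·h/5 — gives 5 non-empty perimeters. Each is a 4-segment closed polygon; G0 lifts to the layer z and rapids to the start vertex, then G1 traces the edges.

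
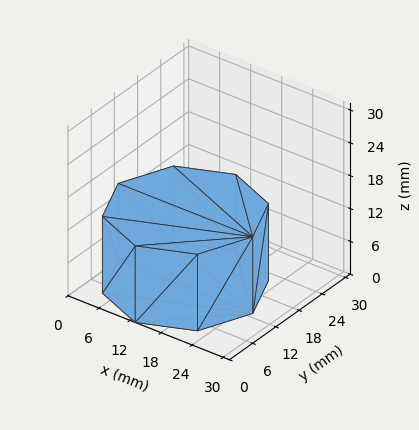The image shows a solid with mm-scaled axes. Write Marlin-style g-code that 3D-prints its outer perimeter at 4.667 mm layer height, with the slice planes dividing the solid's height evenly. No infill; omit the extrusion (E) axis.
Reading the render: the shape is a regular 8-sided prism (a cylinder approximated with 8 flat sides), circumscribed radius ≈ 13 mm, height ≈ 14 mm (dimensions read to the nearest mm from the axis ticks). For the g-code, the solid's height is divided into equal slices at the stated Δz and each level perimeter traced with G1 moves after a G0 lift.

; perimeter-only toolpath
G21 ; units = mm
G90 ; absolute positioning
G28 ; home
; layer 1
G0 Z4.667
G0 X26.000 Y13.000
G1 X22.192 Y22.192
G1 X13.000 Y26.000
G1 X3.808 Y22.192
G1 X0.000 Y13.000
G1 X3.808 Y3.808
G1 X13.000 Y0.000
G1 X22.192 Y3.808
G1 X26.000 Y13.000
; layer 2
G0 Z9.333
G0 X26.000 Y13.000
G1 X22.192 Y22.192
G1 X13.000 Y26.000
G1 X3.808 Y22.192
G1 X0.000 Y13.000
G1 X3.808 Y3.808
G1 X13.000 Y0.000
G1 X22.192 Y3.808
G1 X26.000 Y13.000
; layer 3
G0 Z14.000
G0 X26.000 Y13.000
G1 X22.192 Y22.192
G1 X13.000 Y26.000
G1 X3.808 Y22.192
G1 X0.000 Y13.000
G1 X3.808 Y3.808
G1 X13.000 Y0.000
G1 X22.192 Y3.808
G1 X26.000 Y13.000
M2 ; end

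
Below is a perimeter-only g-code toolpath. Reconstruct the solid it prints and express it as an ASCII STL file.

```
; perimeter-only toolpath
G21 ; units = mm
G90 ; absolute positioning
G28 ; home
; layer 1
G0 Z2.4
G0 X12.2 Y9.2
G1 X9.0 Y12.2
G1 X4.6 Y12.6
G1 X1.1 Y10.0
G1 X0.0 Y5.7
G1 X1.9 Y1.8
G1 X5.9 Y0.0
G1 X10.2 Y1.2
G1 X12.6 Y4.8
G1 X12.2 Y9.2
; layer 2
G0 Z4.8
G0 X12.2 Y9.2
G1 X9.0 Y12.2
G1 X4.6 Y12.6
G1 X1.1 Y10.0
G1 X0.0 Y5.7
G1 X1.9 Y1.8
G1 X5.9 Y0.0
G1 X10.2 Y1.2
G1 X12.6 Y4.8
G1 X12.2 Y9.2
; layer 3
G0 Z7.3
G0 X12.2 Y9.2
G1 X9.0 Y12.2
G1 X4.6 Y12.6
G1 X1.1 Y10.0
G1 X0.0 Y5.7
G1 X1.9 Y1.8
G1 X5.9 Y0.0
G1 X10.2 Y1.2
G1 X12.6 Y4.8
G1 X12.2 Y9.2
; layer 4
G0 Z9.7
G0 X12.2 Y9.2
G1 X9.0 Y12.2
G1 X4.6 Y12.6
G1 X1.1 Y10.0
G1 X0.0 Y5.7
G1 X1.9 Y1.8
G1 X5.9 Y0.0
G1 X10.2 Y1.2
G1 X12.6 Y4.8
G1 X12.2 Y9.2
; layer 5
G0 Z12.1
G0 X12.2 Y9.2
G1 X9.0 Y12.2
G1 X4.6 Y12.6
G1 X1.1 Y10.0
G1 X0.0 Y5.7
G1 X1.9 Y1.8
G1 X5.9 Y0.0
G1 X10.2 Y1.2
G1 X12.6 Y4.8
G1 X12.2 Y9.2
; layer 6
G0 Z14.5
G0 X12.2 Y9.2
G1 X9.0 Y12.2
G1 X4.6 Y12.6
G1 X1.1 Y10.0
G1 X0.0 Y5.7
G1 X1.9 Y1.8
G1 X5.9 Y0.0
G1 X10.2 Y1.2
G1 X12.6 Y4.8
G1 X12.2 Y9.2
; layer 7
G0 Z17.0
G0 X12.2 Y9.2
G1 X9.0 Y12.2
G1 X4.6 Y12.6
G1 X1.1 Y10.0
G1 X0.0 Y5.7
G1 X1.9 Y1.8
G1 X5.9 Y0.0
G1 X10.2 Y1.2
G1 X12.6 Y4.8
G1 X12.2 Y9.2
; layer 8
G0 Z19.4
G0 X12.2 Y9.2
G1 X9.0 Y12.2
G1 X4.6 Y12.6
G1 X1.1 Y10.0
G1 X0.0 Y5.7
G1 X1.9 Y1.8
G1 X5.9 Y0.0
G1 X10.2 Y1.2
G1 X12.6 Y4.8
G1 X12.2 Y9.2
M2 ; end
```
solid part
  facet normal 0.0000 0.0000 -1.0000
    outer loop
      vertex 4.6 12.6 0.0
      vertex 9.0 12.2 0.0
      vertex 12.2 9.2 0.0
    endloop
  endfacet
  facet normal 0.0000 0.0000 -1.0000
    outer loop
      vertex 1.1 10.0 0.0
      vertex 4.6 12.6 0.0
      vertex 12.2 9.2 0.0
    endloop
  endfacet
  facet normal 0.0000 0.0000 -1.0000
    outer loop
      vertex 0.0 5.7 0.0
      vertex 1.1 10.0 0.0
      vertex 12.2 9.2 0.0
    endloop
  endfacet
  facet normal 0.0000 0.0000 -1.0000
    outer loop
      vertex 1.9 1.8 0.0
      vertex 0.0 5.7 0.0
      vertex 12.2 9.2 0.0
    endloop
  endfacet
  facet normal 0.0000 0.0000 -1.0000
    outer loop
      vertex 5.9 0.0 0.0
      vertex 1.9 1.8 0.0
      vertex 12.2 9.2 0.0
    endloop
  endfacet
  facet normal 0.0000 0.0000 -1.0000
    outer loop
      vertex 10.2 1.2 0.0
      vertex 5.9 0.0 0.0
      vertex 12.2 9.2 0.0
    endloop
  endfacet
  facet normal 0.0000 0.0000 -1.0000
    outer loop
      vertex 12.6 4.8 0.0
      vertex 10.2 1.2 0.0
      vertex 12.2 9.2 0.0
    endloop
  endfacet
  facet normal 0.0000 0.0000 1.0000
    outer loop
      vertex 12.2 9.2 19.4
      vertex 9.0 12.2 19.4
      vertex 4.6 12.6 19.4
    endloop
  endfacet
  facet normal 0.0000 0.0000 1.0000
    outer loop
      vertex 12.2 9.2 19.4
      vertex 4.6 12.6 19.4
      vertex 1.1 10.0 19.4
    endloop
  endfacet
  facet normal 0.0000 0.0000 1.0000
    outer loop
      vertex 12.2 9.2 19.4
      vertex 1.1 10.0 19.4
      vertex 0.0 5.7 19.4
    endloop
  endfacet
  facet normal 0.0000 0.0000 1.0000
    outer loop
      vertex 12.2 9.2 19.4
      vertex 0.0 5.7 19.4
      vertex 1.9 1.8 19.4
    endloop
  endfacet
  facet normal 0.0000 0.0000 1.0000
    outer loop
      vertex 12.2 9.2 19.4
      vertex 1.9 1.8 19.4
      vertex 5.9 0.0 19.4
    endloop
  endfacet
  facet normal 0.0000 0.0000 1.0000
    outer loop
      vertex 12.2 9.2 19.4
      vertex 5.9 0.0 19.4
      vertex 10.2 1.2 19.4
    endloop
  endfacet
  facet normal 0.0000 0.0000 1.0000
    outer loop
      vertex 12.2 9.2 19.4
      vertex 10.2 1.2 19.4
      vertex 12.6 4.8 19.4
    endloop
  endfacet
  facet normal 0.6839 0.7295 0.0000
    outer loop
      vertex 12.2 9.2 0.0
      vertex 9.0 12.2 0.0
      vertex 9.0 12.2 19.4
    endloop
  endfacet
  facet normal 0.6839 0.7295 0.0000
    outer loop
      vertex 12.2 9.2 0.0
      vertex 9.0 12.2 19.4
      vertex 12.2 9.2 19.4
    endloop
  endfacet
  facet normal 0.0905 0.9959 0.0000
    outer loop
      vertex 9.0 12.2 0.0
      vertex 4.6 12.6 0.0
      vertex 4.6 12.6 19.4
    endloop
  endfacet
  facet normal 0.0905 0.9959 0.0000
    outer loop
      vertex 9.0 12.2 0.0
      vertex 4.6 12.6 19.4
      vertex 9.0 12.2 19.4
    endloop
  endfacet
  facet normal -0.5963 0.8027 0.0000
    outer loop
      vertex 4.6 12.6 0.0
      vertex 1.1 10.0 0.0
      vertex 1.1 10.0 19.4
    endloop
  endfacet
  facet normal -0.5963 0.8027 0.0000
    outer loop
      vertex 4.6 12.6 0.0
      vertex 1.1 10.0 19.4
      vertex 4.6 12.6 19.4
    endloop
  endfacet
  facet normal -0.9688 0.2478 0.0000
    outer loop
      vertex 1.1 10.0 0.0
      vertex 0.0 5.7 0.0
      vertex 0.0 5.7 19.4
    endloop
  endfacet
  facet normal -0.9688 0.2478 0.0000
    outer loop
      vertex 1.1 10.0 0.0
      vertex 0.0 5.7 19.4
      vertex 1.1 10.0 19.4
    endloop
  endfacet
  facet normal -0.8990 -0.4380 0.0000
    outer loop
      vertex 0.0 5.7 0.0
      vertex 1.9 1.8 0.0
      vertex 1.9 1.8 19.4
    endloop
  endfacet
  facet normal -0.8990 -0.4380 0.0000
    outer loop
      vertex 0.0 5.7 0.0
      vertex 1.9 1.8 19.4
      vertex 0.0 5.7 19.4
    endloop
  endfacet
  facet normal -0.4104 -0.9119 0.0000
    outer loop
      vertex 1.9 1.8 0.0
      vertex 5.9 0.0 0.0
      vertex 5.9 0.0 19.4
    endloop
  endfacet
  facet normal -0.4104 -0.9119 0.0000
    outer loop
      vertex 1.9 1.8 0.0
      vertex 5.9 0.0 19.4
      vertex 1.9 1.8 19.4
    endloop
  endfacet
  facet normal 0.2688 -0.9632 0.0000
    outer loop
      vertex 5.9 0.0 0.0
      vertex 10.2 1.2 0.0
      vertex 10.2 1.2 19.4
    endloop
  endfacet
  facet normal 0.2688 -0.9632 0.0000
    outer loop
      vertex 5.9 0.0 0.0
      vertex 10.2 1.2 19.4
      vertex 5.9 0.0 19.4
    endloop
  endfacet
  facet normal 0.8321 -0.5547 0.0000
    outer loop
      vertex 10.2 1.2 0.0
      vertex 12.6 4.8 0.0
      vertex 12.6 4.8 19.4
    endloop
  endfacet
  facet normal 0.8321 -0.5547 0.0000
    outer loop
      vertex 10.2 1.2 0.0
      vertex 12.6 4.8 19.4
      vertex 10.2 1.2 19.4
    endloop
  endfacet
  facet normal 0.9959 0.0905 0.0000
    outer loop
      vertex 12.6 4.8 0.0
      vertex 12.2 9.2 0.0
      vertex 12.2 9.2 19.4
    endloop
  endfacet
  facet normal 0.9959 0.0905 0.0000
    outer loop
      vertex 12.6 4.8 0.0
      vertex 12.2 9.2 19.4
      vertex 12.6 4.8 19.4
    endloop
  endfacet
endsolid part

The G0 Z moves step by Δz≈2.4 mm. Every layer's G1 loop is the same polygon, so the solid is a straight extrusion of it from z=0 to z≈19.4. Closing with flat bottom and top caps and triangulating gives 32 facets — a regular 9-sided prism (a cylinder approximated with 9 flat sides), circumscribed radius ≈ 6.4 mm, height ≈ 19.4 mm.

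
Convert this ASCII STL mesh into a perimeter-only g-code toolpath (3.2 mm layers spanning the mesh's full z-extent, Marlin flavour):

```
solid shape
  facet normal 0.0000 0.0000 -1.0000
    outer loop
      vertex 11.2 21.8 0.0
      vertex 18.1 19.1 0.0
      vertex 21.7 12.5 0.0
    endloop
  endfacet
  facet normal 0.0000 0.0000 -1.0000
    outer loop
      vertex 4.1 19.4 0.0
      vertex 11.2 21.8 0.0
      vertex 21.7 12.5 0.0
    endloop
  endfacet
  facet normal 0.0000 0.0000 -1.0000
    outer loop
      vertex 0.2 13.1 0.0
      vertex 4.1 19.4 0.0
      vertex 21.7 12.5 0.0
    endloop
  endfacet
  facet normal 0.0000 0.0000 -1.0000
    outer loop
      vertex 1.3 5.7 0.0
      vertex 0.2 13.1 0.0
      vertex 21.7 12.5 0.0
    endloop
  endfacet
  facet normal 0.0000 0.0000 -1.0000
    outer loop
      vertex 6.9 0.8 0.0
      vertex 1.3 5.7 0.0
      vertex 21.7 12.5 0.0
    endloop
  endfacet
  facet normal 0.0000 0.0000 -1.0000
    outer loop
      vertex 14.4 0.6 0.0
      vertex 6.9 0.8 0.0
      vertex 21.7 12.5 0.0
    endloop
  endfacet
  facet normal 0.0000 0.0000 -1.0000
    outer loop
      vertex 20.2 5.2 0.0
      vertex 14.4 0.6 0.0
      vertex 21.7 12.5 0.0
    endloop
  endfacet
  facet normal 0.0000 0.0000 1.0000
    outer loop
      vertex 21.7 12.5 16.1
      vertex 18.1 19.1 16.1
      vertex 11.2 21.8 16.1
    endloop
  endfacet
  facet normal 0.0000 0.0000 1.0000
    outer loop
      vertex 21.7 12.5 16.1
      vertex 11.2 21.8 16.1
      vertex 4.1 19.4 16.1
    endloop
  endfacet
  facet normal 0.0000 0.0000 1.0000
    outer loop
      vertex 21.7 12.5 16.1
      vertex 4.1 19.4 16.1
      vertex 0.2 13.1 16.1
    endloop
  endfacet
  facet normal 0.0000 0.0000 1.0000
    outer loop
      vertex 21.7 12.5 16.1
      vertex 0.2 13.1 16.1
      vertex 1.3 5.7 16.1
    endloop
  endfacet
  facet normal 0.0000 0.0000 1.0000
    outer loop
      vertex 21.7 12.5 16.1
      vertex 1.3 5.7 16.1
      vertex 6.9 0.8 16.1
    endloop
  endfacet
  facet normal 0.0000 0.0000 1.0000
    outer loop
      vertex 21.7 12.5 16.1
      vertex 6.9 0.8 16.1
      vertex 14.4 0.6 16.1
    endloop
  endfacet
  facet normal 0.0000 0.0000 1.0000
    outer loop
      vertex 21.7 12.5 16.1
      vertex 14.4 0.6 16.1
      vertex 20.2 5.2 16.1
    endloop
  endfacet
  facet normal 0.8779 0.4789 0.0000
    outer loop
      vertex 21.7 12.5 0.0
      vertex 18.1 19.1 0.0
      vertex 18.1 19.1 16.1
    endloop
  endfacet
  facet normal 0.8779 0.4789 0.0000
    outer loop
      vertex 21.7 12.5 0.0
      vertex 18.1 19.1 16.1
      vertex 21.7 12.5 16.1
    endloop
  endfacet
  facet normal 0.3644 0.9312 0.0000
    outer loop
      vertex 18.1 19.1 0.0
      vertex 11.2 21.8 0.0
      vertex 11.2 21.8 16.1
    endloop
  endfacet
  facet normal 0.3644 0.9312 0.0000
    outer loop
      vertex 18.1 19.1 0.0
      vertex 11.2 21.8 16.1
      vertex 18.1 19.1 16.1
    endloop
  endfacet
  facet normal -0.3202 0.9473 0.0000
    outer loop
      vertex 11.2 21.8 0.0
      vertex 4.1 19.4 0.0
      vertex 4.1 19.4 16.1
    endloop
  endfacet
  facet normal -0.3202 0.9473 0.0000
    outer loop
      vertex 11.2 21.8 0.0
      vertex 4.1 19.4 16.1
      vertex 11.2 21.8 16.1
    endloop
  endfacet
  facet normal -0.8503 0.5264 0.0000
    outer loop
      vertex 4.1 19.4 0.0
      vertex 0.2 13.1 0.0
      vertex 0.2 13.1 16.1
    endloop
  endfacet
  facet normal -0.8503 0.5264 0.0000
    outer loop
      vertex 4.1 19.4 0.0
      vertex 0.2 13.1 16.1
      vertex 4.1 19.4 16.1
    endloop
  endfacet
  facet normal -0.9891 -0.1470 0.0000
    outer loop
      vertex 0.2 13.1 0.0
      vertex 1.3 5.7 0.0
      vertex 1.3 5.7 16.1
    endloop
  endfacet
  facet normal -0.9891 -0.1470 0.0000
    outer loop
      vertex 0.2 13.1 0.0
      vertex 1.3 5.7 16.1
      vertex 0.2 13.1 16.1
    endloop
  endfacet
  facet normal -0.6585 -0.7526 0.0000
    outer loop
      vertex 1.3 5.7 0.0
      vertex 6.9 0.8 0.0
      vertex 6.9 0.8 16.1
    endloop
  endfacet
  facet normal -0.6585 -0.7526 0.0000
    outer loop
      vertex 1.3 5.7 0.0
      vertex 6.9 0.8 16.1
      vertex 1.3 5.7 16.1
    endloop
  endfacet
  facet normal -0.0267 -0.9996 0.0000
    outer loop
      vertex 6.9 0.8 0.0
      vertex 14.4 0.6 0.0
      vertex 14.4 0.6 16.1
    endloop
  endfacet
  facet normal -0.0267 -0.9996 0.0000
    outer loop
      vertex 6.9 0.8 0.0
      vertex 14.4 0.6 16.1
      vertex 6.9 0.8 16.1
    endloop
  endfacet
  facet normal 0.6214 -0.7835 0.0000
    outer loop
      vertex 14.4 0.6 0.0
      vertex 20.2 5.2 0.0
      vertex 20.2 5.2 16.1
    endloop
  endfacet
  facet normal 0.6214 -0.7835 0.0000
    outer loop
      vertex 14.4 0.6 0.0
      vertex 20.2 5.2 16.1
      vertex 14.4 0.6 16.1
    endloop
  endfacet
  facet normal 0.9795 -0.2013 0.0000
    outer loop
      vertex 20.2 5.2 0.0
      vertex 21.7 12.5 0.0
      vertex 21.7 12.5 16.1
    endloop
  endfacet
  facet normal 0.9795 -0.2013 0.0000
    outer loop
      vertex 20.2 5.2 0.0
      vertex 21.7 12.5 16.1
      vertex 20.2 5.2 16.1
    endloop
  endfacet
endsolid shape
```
; perimeter-only toolpath
G21 ; units = mm
G90 ; absolute positioning
G28 ; home
; layer 1
G0 Z3.2
G0 X21.7 Y12.5
G1 X18.1 Y19.1
G1 X11.2 Y21.8
G1 X4.1 Y19.4
G1 X0.2 Y13.1
G1 X1.3 Y5.7
G1 X6.9 Y0.8
G1 X14.4 Y0.6
G1 X20.2 Y5.2
G1 X21.7 Y12.5
; layer 2
G0 Z6.4
G0 X21.7 Y12.5
G1 X18.1 Y19.1
G1 X11.2 Y21.8
G1 X4.1 Y19.4
G1 X0.2 Y13.1
G1 X1.3 Y5.7
G1 X6.9 Y0.8
G1 X14.4 Y0.6
G1 X20.2 Y5.2
G1 X21.7 Y12.5
; layer 3
G0 Z9.7
G0 X21.7 Y12.5
G1 X18.1 Y19.1
G1 X11.2 Y21.8
G1 X4.1 Y19.4
G1 X0.2 Y13.1
G1 X1.3 Y5.7
G1 X6.9 Y0.8
G1 X14.4 Y0.6
G1 X20.2 Y5.2
G1 X21.7 Y12.5
; layer 4
G0 Z12.9
G0 X21.7 Y12.5
G1 X18.1 Y19.1
G1 X11.2 Y21.8
G1 X4.1 Y19.4
G1 X0.2 Y13.1
G1 X1.3 Y5.7
G1 X6.9 Y0.8
G1 X14.4 Y0.6
G1 X20.2 Y5.2
G1 X21.7 Y12.5
; layer 5
G0 Z16.1
G0 X21.7 Y12.5
G1 X18.1 Y19.1
G1 X11.2 Y21.8
G1 X4.1 Y19.4
G1 X0.2 Y13.1
G1 X1.3 Y5.7
G1 X6.9 Y0.8
G1 X14.4 Y0.6
G1 X20.2 Y5.2
G1 X21.7 Y12.5
M2 ; end

The solid is a regular 9-sided prism (a cylinder approximated with 9 flat sides), circumscribed radius ≈ 10.9 mm, height ≈ 16.1 mm. Slicing at Δz = 3.2 mm — 5 equal slices spanning the solid's height, so layer i sits at z = i·h/5 — gives 5 non-empty perimeters. Each is a 9-segment closed polygon; G0 lifts to the layer z and rapids to the start vertex, then G1 traces the edges.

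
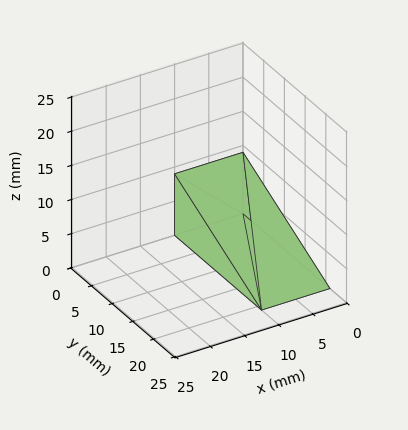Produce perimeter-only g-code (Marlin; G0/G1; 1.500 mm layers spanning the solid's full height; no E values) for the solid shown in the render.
Reading the render: the shape is a wedge (ramp): 10 × 21 mm base, rising to 9 mm along the y=0 edge and sloping linearly to z=0 at y=21 (dimensions read to the nearest mm from the axis ticks). For the g-code, the solid's height is divided into equal slices at the stated Δz and each level perimeter traced with G1 moves after a G0 lift.

; perimeter-only toolpath
G21 ; units = mm
G90 ; absolute positioning
G28 ; home
; layer 1
G0 Z1.500
G0 X0.000 Y0.000
G1 X10.000 Y0.000
G1 X10.000 Y17.500
G1 X0.000 Y17.500
G1 X0.000 Y0.000
; layer 2
G0 Z3.000
G0 X0.000 Y0.000
G1 X10.000 Y0.000
G1 X10.000 Y14.000
G1 X0.000 Y14.000
G1 X0.000 Y0.000
; layer 3
G0 Z4.500
G0 X0.000 Y0.000
G1 X10.000 Y0.000
G1 X10.000 Y10.500
G1 X0.000 Y10.500
G1 X0.000 Y0.000
; layer 4
G0 Z6.000
G0 X0.000 Y0.000
G1 X10.000 Y0.000
G1 X10.000 Y7.000
G1 X0.000 Y7.000
G1 X0.000 Y0.000
; layer 5
G0 Z7.500
G0 X0.000 Y0.000
G1 X10.000 Y0.000
G1 X10.000 Y3.500
G1 X0.000 Y3.500
G1 X0.000 Y0.000
M2 ; end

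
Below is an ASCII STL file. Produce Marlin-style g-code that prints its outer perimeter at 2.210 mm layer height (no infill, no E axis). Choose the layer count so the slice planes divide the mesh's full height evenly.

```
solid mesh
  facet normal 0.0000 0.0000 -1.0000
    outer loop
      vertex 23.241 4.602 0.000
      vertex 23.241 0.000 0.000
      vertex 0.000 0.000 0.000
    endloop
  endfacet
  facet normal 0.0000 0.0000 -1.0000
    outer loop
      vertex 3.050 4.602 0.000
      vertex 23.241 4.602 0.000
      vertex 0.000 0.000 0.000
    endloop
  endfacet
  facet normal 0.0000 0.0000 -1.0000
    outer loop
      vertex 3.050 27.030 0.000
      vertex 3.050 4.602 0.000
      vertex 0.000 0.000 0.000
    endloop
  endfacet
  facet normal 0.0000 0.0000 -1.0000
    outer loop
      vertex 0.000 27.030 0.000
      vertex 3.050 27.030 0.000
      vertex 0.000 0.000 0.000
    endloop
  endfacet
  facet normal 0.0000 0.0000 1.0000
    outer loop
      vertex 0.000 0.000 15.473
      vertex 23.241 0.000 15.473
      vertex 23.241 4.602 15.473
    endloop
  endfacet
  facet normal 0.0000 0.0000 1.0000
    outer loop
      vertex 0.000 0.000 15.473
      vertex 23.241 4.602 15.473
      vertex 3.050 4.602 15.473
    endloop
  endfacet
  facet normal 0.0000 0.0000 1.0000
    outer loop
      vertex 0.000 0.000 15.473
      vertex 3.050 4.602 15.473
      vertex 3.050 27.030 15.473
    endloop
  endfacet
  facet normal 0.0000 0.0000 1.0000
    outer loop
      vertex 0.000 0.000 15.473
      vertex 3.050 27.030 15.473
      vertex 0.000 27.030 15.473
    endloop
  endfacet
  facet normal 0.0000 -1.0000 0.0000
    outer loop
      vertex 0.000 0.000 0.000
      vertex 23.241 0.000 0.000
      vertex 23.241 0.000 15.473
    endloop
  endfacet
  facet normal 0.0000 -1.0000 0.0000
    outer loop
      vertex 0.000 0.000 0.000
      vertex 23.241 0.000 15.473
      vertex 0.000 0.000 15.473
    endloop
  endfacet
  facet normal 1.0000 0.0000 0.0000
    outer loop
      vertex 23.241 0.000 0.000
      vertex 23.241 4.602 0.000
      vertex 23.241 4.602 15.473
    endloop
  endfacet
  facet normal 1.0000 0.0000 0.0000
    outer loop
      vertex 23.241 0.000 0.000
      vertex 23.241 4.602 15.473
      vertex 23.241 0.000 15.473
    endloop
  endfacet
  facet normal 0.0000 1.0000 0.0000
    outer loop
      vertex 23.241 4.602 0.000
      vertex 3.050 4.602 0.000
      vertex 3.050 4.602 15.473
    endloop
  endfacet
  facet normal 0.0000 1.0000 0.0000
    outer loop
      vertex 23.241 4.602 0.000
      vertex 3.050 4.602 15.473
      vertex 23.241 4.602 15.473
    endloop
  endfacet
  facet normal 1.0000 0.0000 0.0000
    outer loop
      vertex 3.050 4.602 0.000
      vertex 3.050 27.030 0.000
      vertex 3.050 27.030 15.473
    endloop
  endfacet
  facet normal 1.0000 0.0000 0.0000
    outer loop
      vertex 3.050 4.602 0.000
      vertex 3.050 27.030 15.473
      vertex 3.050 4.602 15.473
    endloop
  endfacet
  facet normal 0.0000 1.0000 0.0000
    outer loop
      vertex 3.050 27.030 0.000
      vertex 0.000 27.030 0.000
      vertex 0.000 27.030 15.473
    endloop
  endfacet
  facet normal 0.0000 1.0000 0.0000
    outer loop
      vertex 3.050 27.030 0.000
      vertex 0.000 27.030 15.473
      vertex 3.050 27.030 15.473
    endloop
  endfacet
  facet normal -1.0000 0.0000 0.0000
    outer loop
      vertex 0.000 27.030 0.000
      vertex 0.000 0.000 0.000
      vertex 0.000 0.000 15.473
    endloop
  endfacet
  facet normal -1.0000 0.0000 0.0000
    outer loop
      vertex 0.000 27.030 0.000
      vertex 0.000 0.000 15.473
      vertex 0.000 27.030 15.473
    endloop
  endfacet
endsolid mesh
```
; perimeter-only toolpath
G21 ; units = mm
G90 ; absolute positioning
G28 ; home
; layer 1
G0 Z2.210
G0 X0.000 Y0.000
G1 X23.241 Y0.000
G1 X23.241 Y4.602
G1 X3.050 Y4.602
G1 X3.050 Y27.030
G1 X0.000 Y27.030
G1 X0.000 Y0.000
; layer 2
G0 Z4.421
G0 X0.000 Y0.000
G1 X23.241 Y0.000
G1 X23.241 Y4.602
G1 X3.050 Y4.602
G1 X3.050 Y27.030
G1 X0.000 Y27.030
G1 X0.000 Y0.000
; layer 3
G0 Z6.631
G0 X0.000 Y0.000
G1 X23.241 Y0.000
G1 X23.241 Y4.602
G1 X3.050 Y4.602
G1 X3.050 Y27.030
G1 X0.000 Y27.030
G1 X0.000 Y0.000
; layer 4
G0 Z8.842
G0 X0.000 Y0.000
G1 X23.241 Y0.000
G1 X23.241 Y4.602
G1 X3.050 Y4.602
G1 X3.050 Y27.030
G1 X0.000 Y27.030
G1 X0.000 Y0.000
; layer 5
G0 Z11.052
G0 X0.000 Y0.000
G1 X23.241 Y0.000
G1 X23.241 Y4.602
G1 X3.050 Y4.602
G1 X3.050 Y27.030
G1 X0.000 Y27.030
G1 X0.000 Y0.000
; layer 6
G0 Z13.263
G0 X0.000 Y0.000
G1 X23.241 Y0.000
G1 X23.241 Y4.602
G1 X3.050 Y4.602
G1 X3.050 Y27.030
G1 X0.000 Y27.030
G1 X0.000 Y0.000
; layer 7
G0 Z15.473
G0 X0.000 Y0.000
G1 X23.241 Y0.000
G1 X23.241 Y4.602
G1 X3.050 Y4.602
G1 X3.050 Y27.030
G1 X0.000 Y27.030
G1 X0.000 Y0.000
M2 ; end

The solid is an L-shaped prism: outer 23.2 × 27 mm, arm thicknesses ≈ 4.6 mm (horizontal) and 3.05 mm (vertical), extruded 15.5 mm in z. Slicing at Δz = 2.210 mm — 7 equal slices spanning the solid's height, so layer i sits at z = i·h/7 — gives 7 non-empty perimeters. Each is a 6-segment closed polygon; G0 lifts to the layer z and rapids to the start vertex, then G1 traces the edges.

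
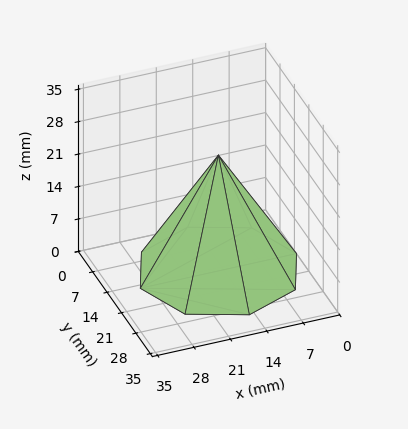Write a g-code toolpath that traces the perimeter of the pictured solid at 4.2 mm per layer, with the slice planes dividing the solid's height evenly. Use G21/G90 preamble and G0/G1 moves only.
Reading the render: the shape is a regular 8-sided pyramid, base circumscribed radius ≈ 15 mm, apex at z ≈ 25 mm (dimensions read to the nearest mm from the axis ticks). For the g-code, the solid's height is divided into equal slices at the stated Δz and each level perimeter traced with G1 moves after a G0 lift.

; perimeter-only toolpath
G21 ; units = mm
G90 ; absolute positioning
G28 ; home
; layer 1
G0 Z4.2
G0 X27.5 Y15.0
G1 X23.8 Y23.8
G1 X15.0 Y27.5
G1 X6.2 Y23.8
G1 X2.5 Y15.0
G1 X6.2 Y6.2
G1 X15.0 Y2.5
G1 X23.8 Y6.2
G1 X27.5 Y15.0
; layer 2
G0 Z8.3
G0 X25.0 Y15.0
G1 X22.1 Y22.1
G1 X15.0 Y25.0
G1 X7.9 Y22.1
G1 X5.0 Y15.0
G1 X7.9 Y7.9
G1 X15.0 Y5.0
G1 X22.1 Y7.9
G1 X25.0 Y15.0
; layer 3
G0 Z12.5
G0 X22.5 Y15.0
G1 X20.3 Y20.3
G1 X15.0 Y22.5
G1 X9.7 Y20.3
G1 X7.5 Y15.0
G1 X9.7 Y9.7
G1 X15.0 Y7.5
G1 X20.3 Y9.7
G1 X22.5 Y15.0
; layer 4
G0 Z16.7
G0 X20.0 Y15.0
G1 X18.5 Y18.5
G1 X15.0 Y20.0
G1 X11.5 Y18.5
G1 X10.0 Y15.0
G1 X11.5 Y11.5
G1 X15.0 Y10.0
G1 X18.5 Y11.5
G1 X20.0 Y15.0
; layer 5
G0 Z20.8
G0 X17.5 Y15.0
G1 X16.8 Y16.8
G1 X15.0 Y17.5
G1 X13.2 Y16.8
G1 X12.5 Y15.0
G1 X13.2 Y13.2
G1 X15.0 Y12.5
G1 X16.8 Y13.2
G1 X17.5 Y15.0
M2 ; end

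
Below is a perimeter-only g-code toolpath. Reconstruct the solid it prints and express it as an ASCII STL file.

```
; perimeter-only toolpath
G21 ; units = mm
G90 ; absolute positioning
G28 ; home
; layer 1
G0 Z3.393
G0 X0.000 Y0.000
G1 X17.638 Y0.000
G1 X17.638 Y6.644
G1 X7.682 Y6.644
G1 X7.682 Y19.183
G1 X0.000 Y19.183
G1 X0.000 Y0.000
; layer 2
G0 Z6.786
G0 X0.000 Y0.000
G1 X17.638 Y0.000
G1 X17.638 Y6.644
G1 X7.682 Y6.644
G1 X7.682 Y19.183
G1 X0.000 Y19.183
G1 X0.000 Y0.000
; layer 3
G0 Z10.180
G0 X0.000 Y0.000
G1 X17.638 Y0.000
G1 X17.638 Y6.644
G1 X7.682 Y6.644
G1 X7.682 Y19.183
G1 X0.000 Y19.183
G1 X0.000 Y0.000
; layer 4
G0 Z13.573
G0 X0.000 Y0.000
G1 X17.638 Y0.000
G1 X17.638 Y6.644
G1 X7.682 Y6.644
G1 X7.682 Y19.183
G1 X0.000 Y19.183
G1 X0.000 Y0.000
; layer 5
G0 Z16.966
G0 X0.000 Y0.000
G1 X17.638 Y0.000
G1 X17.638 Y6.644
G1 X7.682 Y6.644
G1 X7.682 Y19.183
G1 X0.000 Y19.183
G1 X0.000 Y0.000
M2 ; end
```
solid part
  facet normal 0.0000 0.0000 -1.0000
    outer loop
      vertex 17.638 6.644 0.000
      vertex 17.638 0.000 0.000
      vertex 0.000 0.000 0.000
    endloop
  endfacet
  facet normal 0.0000 0.0000 -1.0000
    outer loop
      vertex 7.682 6.644 0.000
      vertex 17.638 6.644 0.000
      vertex 0.000 0.000 0.000
    endloop
  endfacet
  facet normal 0.0000 0.0000 -1.0000
    outer loop
      vertex 7.682 19.183 0.000
      vertex 7.682 6.644 0.000
      vertex 0.000 0.000 0.000
    endloop
  endfacet
  facet normal 0.0000 0.0000 -1.0000
    outer loop
      vertex 0.000 19.183 0.000
      vertex 7.682 19.183 0.000
      vertex 0.000 0.000 0.000
    endloop
  endfacet
  facet normal 0.0000 0.0000 1.0000
    outer loop
      vertex 0.000 0.000 16.966
      vertex 17.638 0.000 16.966
      vertex 17.638 6.644 16.966
    endloop
  endfacet
  facet normal 0.0000 0.0000 1.0000
    outer loop
      vertex 0.000 0.000 16.966
      vertex 17.638 6.644 16.966
      vertex 7.682 6.644 16.966
    endloop
  endfacet
  facet normal 0.0000 0.0000 1.0000
    outer loop
      vertex 0.000 0.000 16.966
      vertex 7.682 6.644 16.966
      vertex 7.682 19.183 16.966
    endloop
  endfacet
  facet normal 0.0000 0.0000 1.0000
    outer loop
      vertex 0.000 0.000 16.966
      vertex 7.682 19.183 16.966
      vertex 0.000 19.183 16.966
    endloop
  endfacet
  facet normal 0.0000 -1.0000 0.0000
    outer loop
      vertex 0.000 0.000 0.000
      vertex 17.638 0.000 0.000
      vertex 17.638 0.000 16.966
    endloop
  endfacet
  facet normal 0.0000 -1.0000 0.0000
    outer loop
      vertex 0.000 0.000 0.000
      vertex 17.638 0.000 16.966
      vertex 0.000 0.000 16.966
    endloop
  endfacet
  facet normal 1.0000 0.0000 0.0000
    outer loop
      vertex 17.638 0.000 0.000
      vertex 17.638 6.644 0.000
      vertex 17.638 6.644 16.966
    endloop
  endfacet
  facet normal 1.0000 0.0000 0.0000
    outer loop
      vertex 17.638 0.000 0.000
      vertex 17.638 6.644 16.966
      vertex 17.638 0.000 16.966
    endloop
  endfacet
  facet normal 0.0000 1.0000 0.0000
    outer loop
      vertex 17.638 6.644 0.000
      vertex 7.682 6.644 0.000
      vertex 7.682 6.644 16.966
    endloop
  endfacet
  facet normal 0.0000 1.0000 0.0000
    outer loop
      vertex 17.638 6.644 0.000
      vertex 7.682 6.644 16.966
      vertex 17.638 6.644 16.966
    endloop
  endfacet
  facet normal 1.0000 0.0000 0.0000
    outer loop
      vertex 7.682 6.644 0.000
      vertex 7.682 19.183 0.000
      vertex 7.682 19.183 16.966
    endloop
  endfacet
  facet normal 1.0000 0.0000 0.0000
    outer loop
      vertex 7.682 6.644 0.000
      vertex 7.682 19.183 16.966
      vertex 7.682 6.644 16.966
    endloop
  endfacet
  facet normal 0.0000 1.0000 0.0000
    outer loop
      vertex 7.682 19.183 0.000
      vertex 0.000 19.183 0.000
      vertex 0.000 19.183 16.966
    endloop
  endfacet
  facet normal 0.0000 1.0000 0.0000
    outer loop
      vertex 7.682 19.183 0.000
      vertex 0.000 19.183 16.966
      vertex 7.682 19.183 16.966
    endloop
  endfacet
  facet normal -1.0000 0.0000 0.0000
    outer loop
      vertex 0.000 19.183 0.000
      vertex 0.000 0.000 0.000
      vertex 0.000 0.000 16.966
    endloop
  endfacet
  facet normal -1.0000 0.0000 0.0000
    outer loop
      vertex 0.000 19.183 0.000
      vertex 0.000 0.000 16.966
      vertex 0.000 19.183 16.966
    endloop
  endfacet
endsolid part

The G0 Z moves step by Δz≈3.393 mm. Every layer's G1 loop is the same polygon, so the solid is a straight extrusion of it from z=0 to z≈17. Closing with flat bottom and top caps and triangulating gives 20 facets — an L-shaped prism: outer 17.6 × 19.2 mm, arm thicknesses ≈ 6.64 mm (horizontal) and 7.68 mm (vertical), extruded 17 mm in z.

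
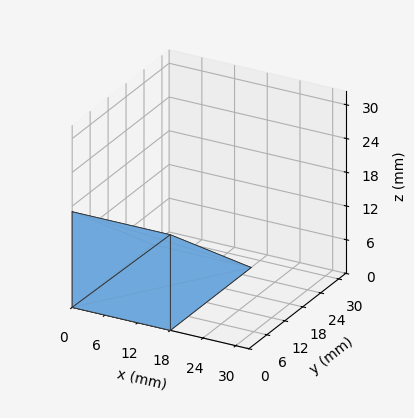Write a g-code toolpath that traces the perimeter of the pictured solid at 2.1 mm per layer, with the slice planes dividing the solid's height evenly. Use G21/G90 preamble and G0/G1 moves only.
Reading the render: the shape is a wedge (ramp): 18 × 27 mm base, rising to 17 mm along the y=0 edge and sloping linearly to z=0 at y=27 (dimensions read to the nearest mm from the axis ticks). For the g-code, the solid's height is divided into equal slices at the stated Δz and each level perimeter traced with G1 moves after a G0 lift.

; perimeter-only toolpath
G21 ; units = mm
G90 ; absolute positioning
G28 ; home
; layer 1
G0 Z2.1
G0 X0.0 Y0.0
G1 X18.0 Y0.0
G1 X18.0 Y23.6
G1 X0.0 Y23.6
G1 X0.0 Y0.0
; layer 2
G0 Z4.2
G0 X0.0 Y0.0
G1 X18.0 Y0.0
G1 X18.0 Y20.2
G1 X0.0 Y20.2
G1 X0.0 Y0.0
; layer 3
G0 Z6.4
G0 X0.0 Y0.0
G1 X18.0 Y0.0
G1 X18.0 Y16.9
G1 X0.0 Y16.9
G1 X0.0 Y0.0
; layer 4
G0 Z8.5
G0 X0.0 Y0.0
G1 X18.0 Y0.0
G1 X18.0 Y13.5
G1 X0.0 Y13.5
G1 X0.0 Y0.0
; layer 5
G0 Z10.6
G0 X0.0 Y0.0
G1 X18.0 Y0.0
G1 X18.0 Y10.1
G1 X0.0 Y10.1
G1 X0.0 Y0.0
; layer 6
G0 Z12.8
G0 X0.0 Y0.0
G1 X18.0 Y0.0
G1 X18.0 Y6.8
G1 X0.0 Y6.8
G1 X0.0 Y0.0
; layer 7
G0 Z14.9
G0 X0.0 Y0.0
G1 X18.0 Y0.0
G1 X18.0 Y3.4
G1 X0.0 Y3.4
G1 X0.0 Y0.0
M2 ; end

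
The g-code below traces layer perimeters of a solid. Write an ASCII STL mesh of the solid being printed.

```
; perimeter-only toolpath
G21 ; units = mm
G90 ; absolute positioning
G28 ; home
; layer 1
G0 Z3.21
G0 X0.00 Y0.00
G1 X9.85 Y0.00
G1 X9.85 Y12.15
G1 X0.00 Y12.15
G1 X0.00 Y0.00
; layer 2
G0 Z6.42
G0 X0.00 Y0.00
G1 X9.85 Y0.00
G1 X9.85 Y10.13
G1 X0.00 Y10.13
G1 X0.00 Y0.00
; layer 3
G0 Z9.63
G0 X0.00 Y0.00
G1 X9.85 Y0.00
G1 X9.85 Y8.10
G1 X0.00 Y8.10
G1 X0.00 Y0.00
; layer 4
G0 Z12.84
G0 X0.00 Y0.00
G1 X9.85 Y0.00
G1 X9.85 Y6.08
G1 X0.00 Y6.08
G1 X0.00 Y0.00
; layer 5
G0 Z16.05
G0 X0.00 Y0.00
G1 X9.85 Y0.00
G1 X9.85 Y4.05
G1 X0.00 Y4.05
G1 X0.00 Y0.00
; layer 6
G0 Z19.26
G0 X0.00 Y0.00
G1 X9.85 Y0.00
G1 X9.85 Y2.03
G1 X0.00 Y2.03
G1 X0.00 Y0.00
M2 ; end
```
solid part
  facet normal 0.0000 0.0000 -1.0000
    outer loop
      vertex 9.85 14.18 0.00
      vertex 9.85 0.00 0.00
      vertex 0.00 0.00 0.00
    endloop
  endfacet
  facet normal 0.0000 0.0000 -1.0000
    outer loop
      vertex 0.00 14.18 0.00
      vertex 9.85 14.18 0.00
      vertex 0.00 0.00 0.00
    endloop
  endfacet
  facet normal 0.0000 -1.0000 0.0000
    outer loop
      vertex 0.00 0.00 0.00
      vertex 9.85 0.00 0.00
      vertex 9.85 0.00 22.47
    endloop
  endfacet
  facet normal 0.0000 -1.0000 0.0000
    outer loop
      vertex 0.00 0.00 0.00
      vertex 9.85 0.00 22.47
      vertex 0.00 0.00 22.47
    endloop
  endfacet
  facet normal 0.0000 0.8457 0.5337
    outer loop
      vertex 0.00 0.00 22.47
      vertex 9.85 0.00 22.47
      vertex 9.85 14.18 0.00
    endloop
  endfacet
  facet normal 0.0000 0.8457 0.5337
    outer loop
      vertex 0.00 0.00 22.47
      vertex 9.85 14.18 0.00
      vertex 0.00 14.18 0.00
    endloop
  endfacet
  facet normal -1.0000 0.0000 0.0000
    outer loop
      vertex 0.00 0.00 22.47
      vertex 0.00 14.18 0.00
      vertex 0.00 0.00 0.00
    endloop
  endfacet
  facet normal 1.0000 0.0000 0.0000
    outer loop
      vertex 9.85 0.00 0.00
      vertex 9.85 14.18 0.00
      vertex 9.85 0.00 22.47
    endloop
  endfacet
endsolid part

The G0 Z moves step by Δz≈3.21 mm. The G1 loops shrink linearly with z, so the solid tapers from its base footprint up to z≈22.5. Closing with a flat bottom cap and the tapered top and triangulating gives 8 facets — a wedge (ramp): 9.85 × 14.2 mm base, rising to 22.5 mm along the y=0 edge and sloping linearly to z=0 at y=14.2.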